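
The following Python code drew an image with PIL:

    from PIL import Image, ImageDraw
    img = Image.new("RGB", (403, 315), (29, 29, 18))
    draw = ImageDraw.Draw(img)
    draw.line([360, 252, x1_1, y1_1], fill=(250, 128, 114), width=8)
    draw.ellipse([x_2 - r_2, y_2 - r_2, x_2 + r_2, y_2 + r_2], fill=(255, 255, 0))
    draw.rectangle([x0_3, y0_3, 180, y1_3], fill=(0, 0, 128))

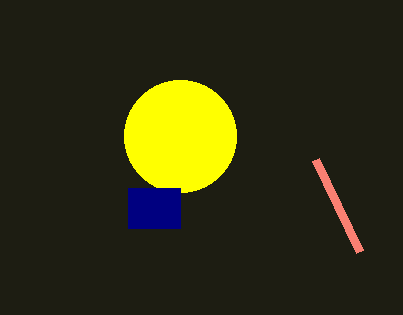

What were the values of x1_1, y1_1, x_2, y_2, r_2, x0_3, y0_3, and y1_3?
x1_1 = 316; y1_1 = 160; x_2 = 180; y_2 = 136; r_2 = 56; x0_3 = 128; y0_3 = 188; y1_3 = 228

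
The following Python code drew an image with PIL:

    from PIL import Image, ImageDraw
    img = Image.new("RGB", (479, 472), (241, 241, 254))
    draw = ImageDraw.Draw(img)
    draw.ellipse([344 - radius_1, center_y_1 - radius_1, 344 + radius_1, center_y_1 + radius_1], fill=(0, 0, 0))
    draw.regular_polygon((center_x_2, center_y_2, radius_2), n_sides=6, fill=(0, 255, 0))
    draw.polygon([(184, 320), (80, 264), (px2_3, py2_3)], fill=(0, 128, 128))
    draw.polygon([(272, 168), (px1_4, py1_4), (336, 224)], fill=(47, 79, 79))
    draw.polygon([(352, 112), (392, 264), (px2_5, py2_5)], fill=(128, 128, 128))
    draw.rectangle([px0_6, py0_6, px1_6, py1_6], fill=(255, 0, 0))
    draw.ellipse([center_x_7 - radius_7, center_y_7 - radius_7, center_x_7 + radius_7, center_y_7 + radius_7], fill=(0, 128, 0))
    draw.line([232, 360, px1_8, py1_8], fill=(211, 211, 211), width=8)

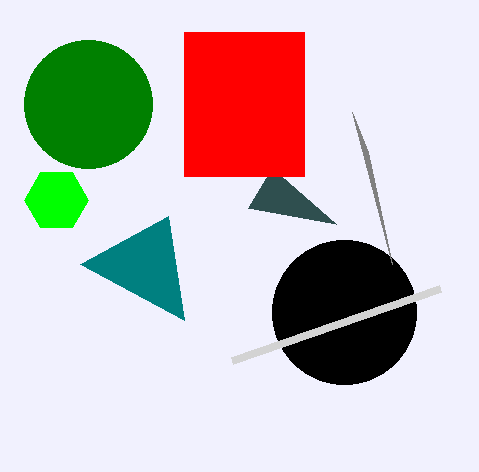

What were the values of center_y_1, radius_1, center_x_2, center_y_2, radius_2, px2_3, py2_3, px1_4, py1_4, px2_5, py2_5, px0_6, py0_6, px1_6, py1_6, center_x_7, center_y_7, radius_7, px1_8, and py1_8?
center_y_1 = 312
radius_1 = 72
center_x_2 = 56
center_y_2 = 200
radius_2 = 32
px2_3 = 168
py2_3 = 216
px1_4 = 248
py1_4 = 208
px2_5 = 368
py2_5 = 152
px0_6 = 184
py0_6 = 32
px1_6 = 304
py1_6 = 176
center_x_7 = 88
center_y_7 = 104
radius_7 = 64
px1_8 = 440
py1_8 = 288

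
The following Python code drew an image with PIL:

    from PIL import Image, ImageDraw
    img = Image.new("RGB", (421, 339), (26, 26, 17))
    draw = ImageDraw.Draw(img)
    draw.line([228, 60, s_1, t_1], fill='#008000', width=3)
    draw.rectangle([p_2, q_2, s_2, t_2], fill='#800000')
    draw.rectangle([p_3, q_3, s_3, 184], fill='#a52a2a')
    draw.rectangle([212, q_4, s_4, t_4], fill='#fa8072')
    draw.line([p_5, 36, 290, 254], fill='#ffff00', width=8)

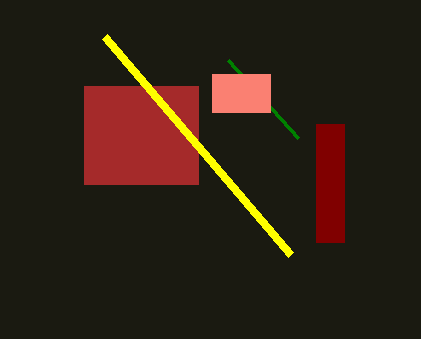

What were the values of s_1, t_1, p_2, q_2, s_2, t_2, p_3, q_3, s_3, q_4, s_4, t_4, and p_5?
s_1 = 298; t_1 = 138; p_2 = 316; q_2 = 124; s_2 = 344; t_2 = 242; p_3 = 84; q_3 = 86; s_3 = 198; q_4 = 74; s_4 = 270; t_4 = 112; p_5 = 104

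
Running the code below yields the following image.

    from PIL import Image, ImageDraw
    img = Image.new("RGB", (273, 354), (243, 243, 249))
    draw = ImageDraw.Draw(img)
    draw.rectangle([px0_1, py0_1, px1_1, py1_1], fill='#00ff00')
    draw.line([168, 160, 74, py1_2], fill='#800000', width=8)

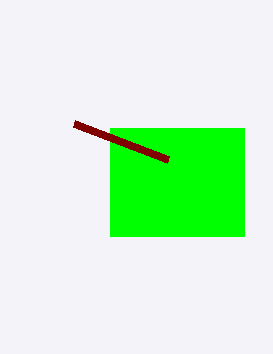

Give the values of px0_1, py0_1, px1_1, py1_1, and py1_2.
px0_1 = 110
py0_1 = 128
px1_1 = 244
py1_1 = 236
py1_2 = 124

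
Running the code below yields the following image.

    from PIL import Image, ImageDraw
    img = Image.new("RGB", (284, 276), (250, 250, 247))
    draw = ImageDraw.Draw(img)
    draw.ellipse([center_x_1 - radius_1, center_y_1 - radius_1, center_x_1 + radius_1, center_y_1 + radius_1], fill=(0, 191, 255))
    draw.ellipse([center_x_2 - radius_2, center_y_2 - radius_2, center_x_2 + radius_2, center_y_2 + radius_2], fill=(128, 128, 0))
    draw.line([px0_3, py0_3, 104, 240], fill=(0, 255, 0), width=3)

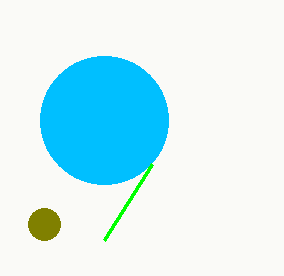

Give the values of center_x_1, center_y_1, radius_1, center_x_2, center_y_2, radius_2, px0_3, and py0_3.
center_x_1 = 104; center_y_1 = 120; radius_1 = 64; center_x_2 = 44; center_y_2 = 224; radius_2 = 16; px0_3 = 152; py0_3 = 164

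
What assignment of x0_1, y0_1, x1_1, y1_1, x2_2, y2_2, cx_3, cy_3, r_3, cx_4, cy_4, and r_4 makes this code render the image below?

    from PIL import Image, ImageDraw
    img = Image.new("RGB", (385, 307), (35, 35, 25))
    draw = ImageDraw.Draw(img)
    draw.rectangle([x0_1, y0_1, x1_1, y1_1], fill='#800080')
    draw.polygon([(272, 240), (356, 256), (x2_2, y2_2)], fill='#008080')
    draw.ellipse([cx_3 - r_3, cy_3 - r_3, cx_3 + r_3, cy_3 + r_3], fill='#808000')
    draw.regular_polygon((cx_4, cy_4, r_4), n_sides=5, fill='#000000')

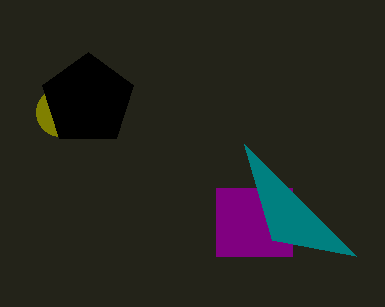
x0_1 = 216, y0_1 = 188, x1_1 = 292, y1_1 = 256, x2_2 = 244, y2_2 = 144, cx_3 = 60, cy_3 = 112, r_3 = 24, cx_4 = 88, cy_4 = 100, r_4 = 48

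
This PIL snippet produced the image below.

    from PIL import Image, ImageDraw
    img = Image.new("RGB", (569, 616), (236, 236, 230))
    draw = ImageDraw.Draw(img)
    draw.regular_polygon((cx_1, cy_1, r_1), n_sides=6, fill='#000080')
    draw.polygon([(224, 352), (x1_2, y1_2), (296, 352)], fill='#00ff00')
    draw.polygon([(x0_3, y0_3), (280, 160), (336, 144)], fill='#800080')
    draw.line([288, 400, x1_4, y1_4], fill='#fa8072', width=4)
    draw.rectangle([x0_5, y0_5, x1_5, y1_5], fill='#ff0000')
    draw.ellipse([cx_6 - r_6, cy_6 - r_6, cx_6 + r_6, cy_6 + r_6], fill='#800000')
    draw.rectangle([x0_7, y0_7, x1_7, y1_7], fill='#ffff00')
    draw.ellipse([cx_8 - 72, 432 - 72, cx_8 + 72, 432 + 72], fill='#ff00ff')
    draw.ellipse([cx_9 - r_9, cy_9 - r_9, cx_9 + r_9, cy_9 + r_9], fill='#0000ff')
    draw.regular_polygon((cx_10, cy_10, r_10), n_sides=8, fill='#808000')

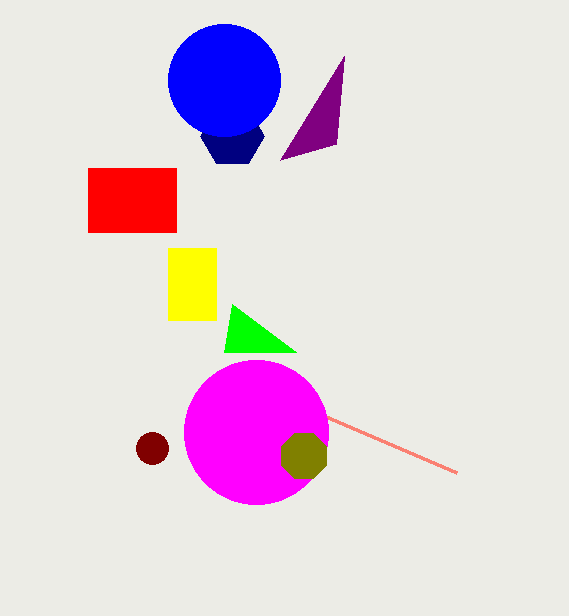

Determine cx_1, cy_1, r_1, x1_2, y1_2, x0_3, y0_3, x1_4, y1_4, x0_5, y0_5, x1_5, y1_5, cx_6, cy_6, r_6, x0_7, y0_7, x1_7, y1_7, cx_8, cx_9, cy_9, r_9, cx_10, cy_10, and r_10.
cx_1 = 232
cy_1 = 136
r_1 = 32
x1_2 = 232
y1_2 = 304
x0_3 = 344
y0_3 = 56
x1_4 = 456
y1_4 = 472
x0_5 = 88
y0_5 = 168
x1_5 = 176
y1_5 = 232
cx_6 = 152
cy_6 = 448
r_6 = 16
x0_7 = 168
y0_7 = 248
x1_7 = 216
y1_7 = 320
cx_8 = 256
cx_9 = 224
cy_9 = 80
r_9 = 56
cx_10 = 304
cy_10 = 456
r_10 = 24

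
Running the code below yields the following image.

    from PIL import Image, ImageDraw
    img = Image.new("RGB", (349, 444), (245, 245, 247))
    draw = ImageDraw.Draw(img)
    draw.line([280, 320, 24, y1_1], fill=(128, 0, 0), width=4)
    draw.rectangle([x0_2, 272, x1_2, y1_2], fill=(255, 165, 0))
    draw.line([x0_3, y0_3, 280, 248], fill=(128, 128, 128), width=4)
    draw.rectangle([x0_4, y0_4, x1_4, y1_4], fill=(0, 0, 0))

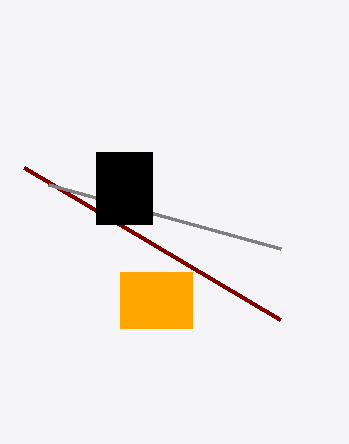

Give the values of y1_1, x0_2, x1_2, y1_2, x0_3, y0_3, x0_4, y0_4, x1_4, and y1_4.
y1_1 = 168
x0_2 = 120
x1_2 = 192
y1_2 = 328
x0_3 = 48
y0_3 = 184
x0_4 = 96
y0_4 = 152
x1_4 = 152
y1_4 = 224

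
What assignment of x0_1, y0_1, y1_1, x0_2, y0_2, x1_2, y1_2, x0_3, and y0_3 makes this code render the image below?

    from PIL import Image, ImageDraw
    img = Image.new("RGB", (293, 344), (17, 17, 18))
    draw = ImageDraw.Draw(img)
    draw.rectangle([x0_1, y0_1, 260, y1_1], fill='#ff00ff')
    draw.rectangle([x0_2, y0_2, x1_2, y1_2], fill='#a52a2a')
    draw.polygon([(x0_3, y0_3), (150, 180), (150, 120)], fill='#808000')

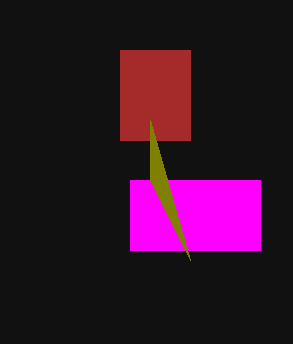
x0_1 = 130; y0_1 = 180; y1_1 = 250; x0_2 = 120; y0_2 = 50; x1_2 = 190; y1_2 = 140; x0_3 = 190; y0_3 = 260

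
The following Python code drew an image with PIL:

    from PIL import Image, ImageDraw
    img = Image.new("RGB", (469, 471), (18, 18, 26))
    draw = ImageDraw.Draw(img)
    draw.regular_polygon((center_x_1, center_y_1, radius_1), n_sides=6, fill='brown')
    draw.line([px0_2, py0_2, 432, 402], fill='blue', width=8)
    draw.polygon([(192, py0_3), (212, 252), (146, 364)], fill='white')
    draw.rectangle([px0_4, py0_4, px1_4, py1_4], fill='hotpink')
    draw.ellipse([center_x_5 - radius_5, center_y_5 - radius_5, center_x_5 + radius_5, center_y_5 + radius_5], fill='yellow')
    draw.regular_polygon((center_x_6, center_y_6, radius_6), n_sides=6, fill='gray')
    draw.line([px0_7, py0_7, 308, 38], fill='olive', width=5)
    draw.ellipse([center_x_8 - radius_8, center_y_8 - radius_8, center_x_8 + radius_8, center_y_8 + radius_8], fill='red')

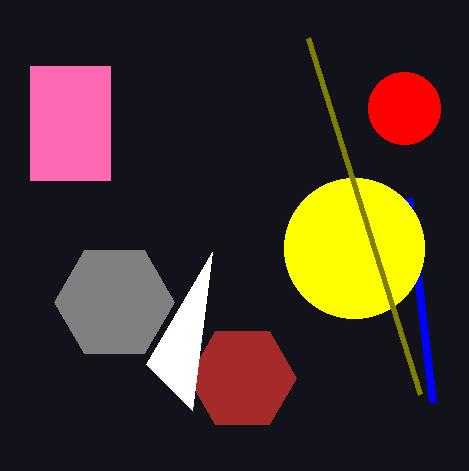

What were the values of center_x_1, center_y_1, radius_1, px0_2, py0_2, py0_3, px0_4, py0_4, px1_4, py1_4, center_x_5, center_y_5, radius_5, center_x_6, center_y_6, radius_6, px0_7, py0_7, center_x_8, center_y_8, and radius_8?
center_x_1 = 242
center_y_1 = 378
radius_1 = 54
px0_2 = 408
py0_2 = 198
py0_3 = 410
px0_4 = 30
py0_4 = 66
px1_4 = 110
py1_4 = 180
center_x_5 = 354
center_y_5 = 248
radius_5 = 70
center_x_6 = 114
center_y_6 = 302
radius_6 = 60
px0_7 = 420
py0_7 = 394
center_x_8 = 404
center_y_8 = 108
radius_8 = 36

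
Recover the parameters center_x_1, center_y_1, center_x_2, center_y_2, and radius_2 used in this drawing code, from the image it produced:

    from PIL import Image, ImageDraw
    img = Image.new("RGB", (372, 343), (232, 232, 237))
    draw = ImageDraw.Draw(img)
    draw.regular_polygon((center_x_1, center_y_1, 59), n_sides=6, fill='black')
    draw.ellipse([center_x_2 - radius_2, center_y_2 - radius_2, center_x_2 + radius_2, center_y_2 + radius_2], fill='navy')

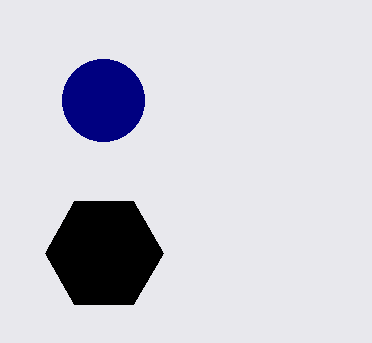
center_x_1 = 104
center_y_1 = 253
center_x_2 = 103
center_y_2 = 100
radius_2 = 41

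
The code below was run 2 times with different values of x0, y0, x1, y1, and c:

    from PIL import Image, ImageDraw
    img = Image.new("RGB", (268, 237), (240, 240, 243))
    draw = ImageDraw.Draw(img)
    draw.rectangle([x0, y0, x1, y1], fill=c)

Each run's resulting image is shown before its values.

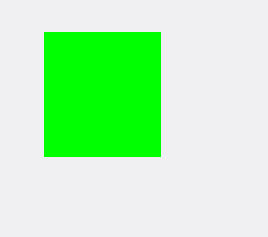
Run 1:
x0 = 44
y0 = 32
x1 = 160
y1 = 156
c = 'lime'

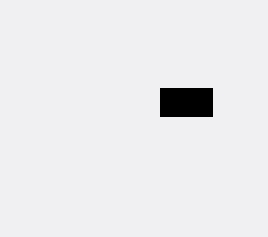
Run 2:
x0 = 160
y0 = 88
x1 = 212
y1 = 116
c = 'black'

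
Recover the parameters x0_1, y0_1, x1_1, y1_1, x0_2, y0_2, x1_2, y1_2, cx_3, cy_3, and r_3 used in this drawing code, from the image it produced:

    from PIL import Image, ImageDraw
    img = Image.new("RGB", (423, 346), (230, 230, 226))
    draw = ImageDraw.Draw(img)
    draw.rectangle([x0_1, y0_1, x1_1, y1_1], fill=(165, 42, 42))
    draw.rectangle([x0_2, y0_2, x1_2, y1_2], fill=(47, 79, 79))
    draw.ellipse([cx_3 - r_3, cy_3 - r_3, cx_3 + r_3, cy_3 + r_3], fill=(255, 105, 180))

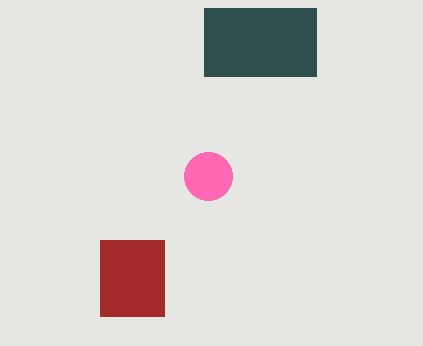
x0_1 = 100
y0_1 = 240
x1_1 = 164
y1_1 = 316
x0_2 = 204
y0_2 = 8
x1_2 = 316
y1_2 = 76
cx_3 = 208
cy_3 = 176
r_3 = 24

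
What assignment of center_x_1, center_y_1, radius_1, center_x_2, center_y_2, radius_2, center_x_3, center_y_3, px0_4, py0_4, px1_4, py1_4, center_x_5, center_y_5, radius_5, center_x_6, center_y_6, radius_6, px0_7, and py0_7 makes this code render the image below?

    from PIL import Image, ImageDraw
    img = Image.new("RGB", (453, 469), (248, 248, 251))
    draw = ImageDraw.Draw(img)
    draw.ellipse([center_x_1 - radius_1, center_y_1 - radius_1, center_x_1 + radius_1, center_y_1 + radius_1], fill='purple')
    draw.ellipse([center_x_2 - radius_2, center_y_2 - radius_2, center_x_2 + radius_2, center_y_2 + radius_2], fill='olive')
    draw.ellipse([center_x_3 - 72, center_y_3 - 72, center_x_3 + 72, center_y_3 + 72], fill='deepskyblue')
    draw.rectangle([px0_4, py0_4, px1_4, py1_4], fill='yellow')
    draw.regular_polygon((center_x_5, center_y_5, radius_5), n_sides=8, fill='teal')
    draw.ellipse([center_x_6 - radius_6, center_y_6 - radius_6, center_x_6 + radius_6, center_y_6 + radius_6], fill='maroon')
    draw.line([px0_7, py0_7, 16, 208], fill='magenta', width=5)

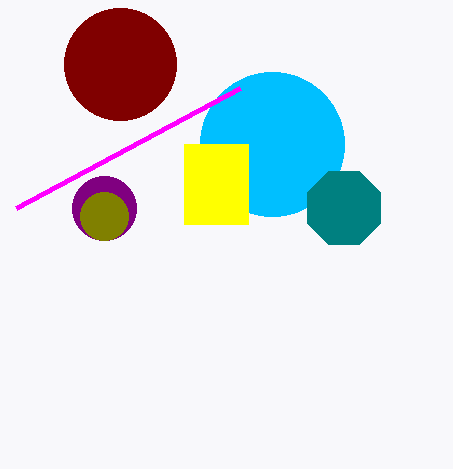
center_x_1 = 104, center_y_1 = 208, radius_1 = 32, center_x_2 = 104, center_y_2 = 216, radius_2 = 24, center_x_3 = 272, center_y_3 = 144, px0_4 = 184, py0_4 = 144, px1_4 = 248, py1_4 = 224, center_x_5 = 344, center_y_5 = 208, radius_5 = 40, center_x_6 = 120, center_y_6 = 64, radius_6 = 56, px0_7 = 240, py0_7 = 88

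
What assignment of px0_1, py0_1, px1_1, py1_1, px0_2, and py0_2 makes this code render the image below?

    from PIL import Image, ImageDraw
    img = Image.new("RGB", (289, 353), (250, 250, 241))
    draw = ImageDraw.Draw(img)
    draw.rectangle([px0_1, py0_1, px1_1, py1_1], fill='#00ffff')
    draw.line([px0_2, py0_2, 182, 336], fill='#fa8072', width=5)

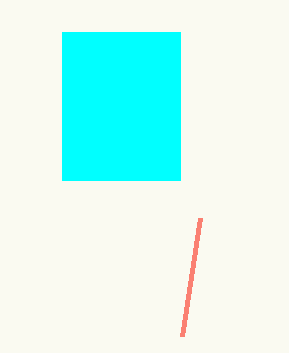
px0_1 = 62, py0_1 = 32, px1_1 = 180, py1_1 = 180, px0_2 = 200, py0_2 = 218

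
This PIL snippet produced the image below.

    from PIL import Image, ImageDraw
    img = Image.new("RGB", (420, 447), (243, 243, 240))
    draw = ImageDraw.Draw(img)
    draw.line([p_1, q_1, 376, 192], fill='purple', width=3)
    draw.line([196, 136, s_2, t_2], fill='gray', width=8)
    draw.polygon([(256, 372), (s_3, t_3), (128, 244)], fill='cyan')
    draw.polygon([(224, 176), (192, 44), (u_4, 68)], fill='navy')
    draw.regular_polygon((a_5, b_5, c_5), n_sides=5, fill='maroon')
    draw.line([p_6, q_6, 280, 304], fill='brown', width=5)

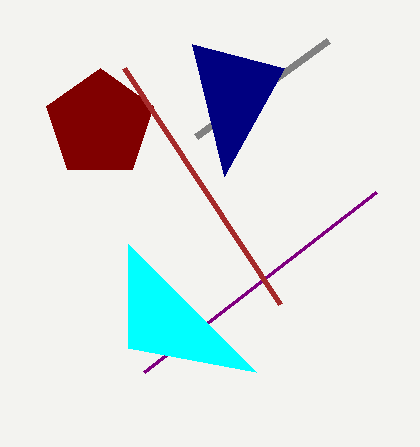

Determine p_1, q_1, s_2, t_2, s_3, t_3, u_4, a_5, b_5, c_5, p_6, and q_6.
p_1 = 144
q_1 = 372
s_2 = 328
t_2 = 40
s_3 = 128
t_3 = 348
u_4 = 284
a_5 = 100
b_5 = 124
c_5 = 56
p_6 = 124
q_6 = 68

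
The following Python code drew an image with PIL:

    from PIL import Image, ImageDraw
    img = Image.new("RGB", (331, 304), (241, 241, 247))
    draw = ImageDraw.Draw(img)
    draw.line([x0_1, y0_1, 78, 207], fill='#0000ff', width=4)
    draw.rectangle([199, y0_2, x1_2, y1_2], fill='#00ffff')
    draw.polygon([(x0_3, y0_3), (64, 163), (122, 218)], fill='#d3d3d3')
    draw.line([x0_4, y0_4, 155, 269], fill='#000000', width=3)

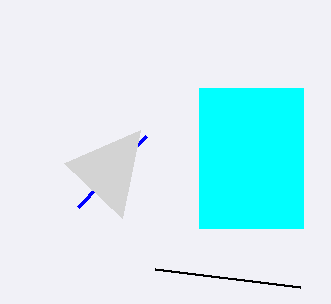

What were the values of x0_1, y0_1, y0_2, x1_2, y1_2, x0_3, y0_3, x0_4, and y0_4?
x0_1 = 146
y0_1 = 136
y0_2 = 88
x1_2 = 303
y1_2 = 228
x0_3 = 140
y0_3 = 130
x0_4 = 300
y0_4 = 287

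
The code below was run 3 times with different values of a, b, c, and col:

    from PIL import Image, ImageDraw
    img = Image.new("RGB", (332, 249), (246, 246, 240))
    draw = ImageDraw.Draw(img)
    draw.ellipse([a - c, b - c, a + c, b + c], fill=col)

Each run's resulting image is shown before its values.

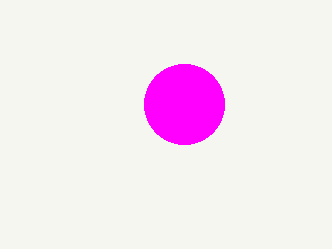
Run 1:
a = 184, b = 104, c = 40, col = 'magenta'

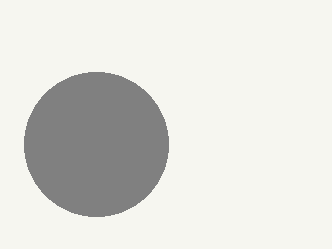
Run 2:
a = 96; b = 144; c = 72; col = 'gray'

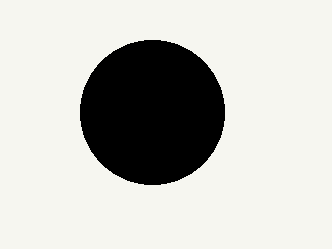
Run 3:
a = 152; b = 112; c = 72; col = 'black'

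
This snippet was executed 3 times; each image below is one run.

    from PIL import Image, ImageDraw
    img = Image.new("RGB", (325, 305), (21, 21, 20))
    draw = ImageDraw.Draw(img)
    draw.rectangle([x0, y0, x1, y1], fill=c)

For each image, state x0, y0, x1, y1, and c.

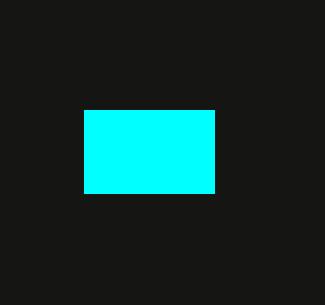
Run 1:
x0 = 84, y0 = 110, x1 = 214, y1 = 193, c = 'cyan'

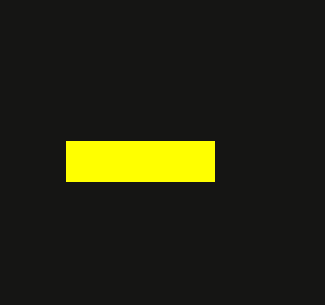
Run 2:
x0 = 66, y0 = 141, x1 = 214, y1 = 181, c = 'yellow'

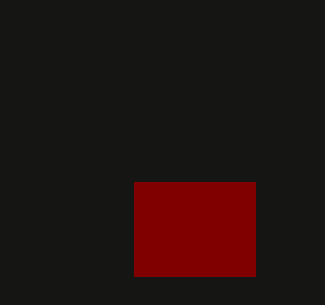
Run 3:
x0 = 134, y0 = 182, x1 = 255, y1 = 276, c = 'maroon'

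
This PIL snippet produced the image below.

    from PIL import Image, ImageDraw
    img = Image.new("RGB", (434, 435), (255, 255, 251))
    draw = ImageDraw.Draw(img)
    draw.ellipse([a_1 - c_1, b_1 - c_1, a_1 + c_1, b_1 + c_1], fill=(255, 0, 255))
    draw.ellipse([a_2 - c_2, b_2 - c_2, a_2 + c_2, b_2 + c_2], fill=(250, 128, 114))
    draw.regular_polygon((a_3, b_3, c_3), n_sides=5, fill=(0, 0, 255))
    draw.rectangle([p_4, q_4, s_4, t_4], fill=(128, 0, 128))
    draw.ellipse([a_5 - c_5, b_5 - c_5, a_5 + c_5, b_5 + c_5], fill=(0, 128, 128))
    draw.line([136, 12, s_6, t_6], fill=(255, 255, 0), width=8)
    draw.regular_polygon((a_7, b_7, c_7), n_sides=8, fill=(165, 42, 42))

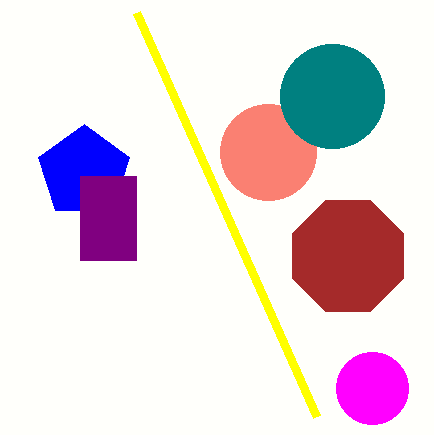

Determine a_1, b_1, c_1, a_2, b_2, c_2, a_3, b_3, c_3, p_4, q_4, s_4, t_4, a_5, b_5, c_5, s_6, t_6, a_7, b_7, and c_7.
a_1 = 372
b_1 = 388
c_1 = 36
a_2 = 268
b_2 = 152
c_2 = 48
a_3 = 84
b_3 = 172
c_3 = 48
p_4 = 80
q_4 = 176
s_4 = 136
t_4 = 260
a_5 = 332
b_5 = 96
c_5 = 52
s_6 = 316
t_6 = 416
a_7 = 348
b_7 = 256
c_7 = 60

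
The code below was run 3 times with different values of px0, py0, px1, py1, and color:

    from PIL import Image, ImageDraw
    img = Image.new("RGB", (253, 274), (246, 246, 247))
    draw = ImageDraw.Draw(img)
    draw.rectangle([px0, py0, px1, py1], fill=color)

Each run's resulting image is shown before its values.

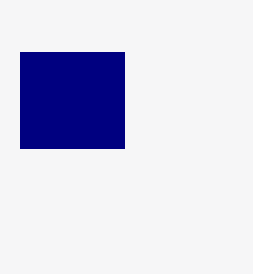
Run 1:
px0 = 20
py0 = 52
px1 = 124
py1 = 148
color = 'navy'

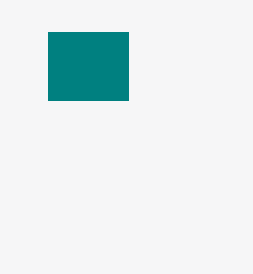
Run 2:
px0 = 48
py0 = 32
px1 = 128
py1 = 100
color = 'teal'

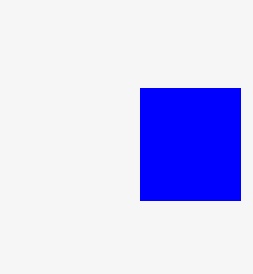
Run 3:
px0 = 140; py0 = 88; px1 = 240; py1 = 200; color = 'blue'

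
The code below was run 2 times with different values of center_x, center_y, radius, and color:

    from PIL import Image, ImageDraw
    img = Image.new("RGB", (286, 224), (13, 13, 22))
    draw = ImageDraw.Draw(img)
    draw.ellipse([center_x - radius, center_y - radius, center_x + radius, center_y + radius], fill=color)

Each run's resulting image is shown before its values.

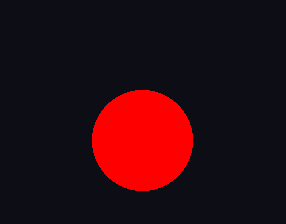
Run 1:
center_x = 142; center_y = 140; radius = 50; color = 'red'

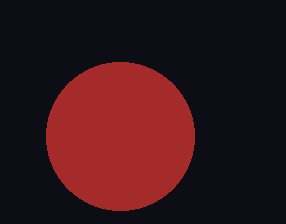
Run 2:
center_x = 120; center_y = 136; radius = 74; color = 'brown'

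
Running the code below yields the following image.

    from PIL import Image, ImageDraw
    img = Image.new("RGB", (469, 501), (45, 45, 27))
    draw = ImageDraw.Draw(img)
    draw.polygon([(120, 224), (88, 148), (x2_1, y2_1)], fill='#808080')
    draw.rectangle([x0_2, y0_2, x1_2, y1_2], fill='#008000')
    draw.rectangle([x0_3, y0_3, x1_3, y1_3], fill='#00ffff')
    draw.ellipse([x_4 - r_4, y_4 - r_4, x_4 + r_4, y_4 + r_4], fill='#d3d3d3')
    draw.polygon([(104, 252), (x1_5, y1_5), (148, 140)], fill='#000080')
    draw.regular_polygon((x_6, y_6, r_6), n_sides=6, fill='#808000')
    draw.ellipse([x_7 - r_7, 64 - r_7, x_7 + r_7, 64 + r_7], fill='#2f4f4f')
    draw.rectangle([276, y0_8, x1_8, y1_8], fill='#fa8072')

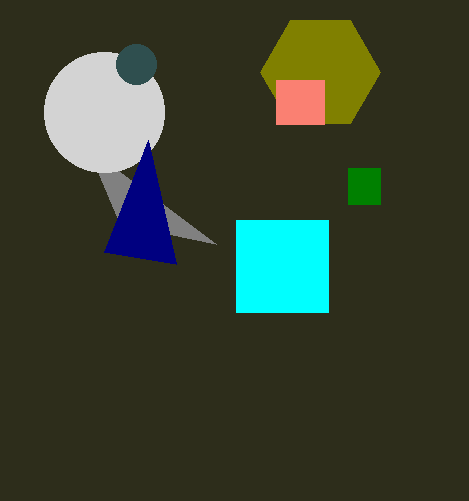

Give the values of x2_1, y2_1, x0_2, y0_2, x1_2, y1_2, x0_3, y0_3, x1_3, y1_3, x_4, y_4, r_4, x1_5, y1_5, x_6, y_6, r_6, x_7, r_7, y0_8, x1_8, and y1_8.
x2_1 = 216
y2_1 = 244
x0_2 = 348
y0_2 = 168
x1_2 = 380
y1_2 = 204
x0_3 = 236
y0_3 = 220
x1_3 = 328
y1_3 = 312
x_4 = 104
y_4 = 112
r_4 = 60
x1_5 = 176
y1_5 = 264
x_6 = 320
y_6 = 72
r_6 = 60
x_7 = 136
r_7 = 20
y0_8 = 80
x1_8 = 324
y1_8 = 124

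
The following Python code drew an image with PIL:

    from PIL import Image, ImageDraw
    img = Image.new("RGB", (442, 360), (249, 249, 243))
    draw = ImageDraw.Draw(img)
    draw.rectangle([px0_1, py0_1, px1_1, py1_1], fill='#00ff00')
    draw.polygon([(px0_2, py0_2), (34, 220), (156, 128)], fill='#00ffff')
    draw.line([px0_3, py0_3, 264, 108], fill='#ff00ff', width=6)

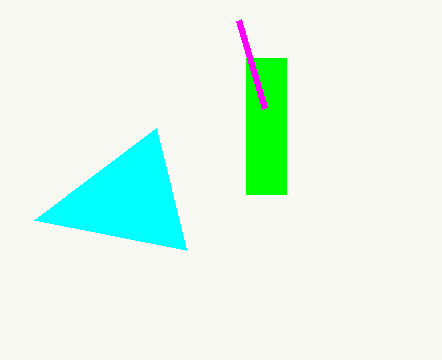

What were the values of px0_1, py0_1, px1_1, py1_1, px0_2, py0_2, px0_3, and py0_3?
px0_1 = 246
py0_1 = 58
px1_1 = 286
py1_1 = 194
px0_2 = 186
py0_2 = 250
px0_3 = 238
py0_3 = 20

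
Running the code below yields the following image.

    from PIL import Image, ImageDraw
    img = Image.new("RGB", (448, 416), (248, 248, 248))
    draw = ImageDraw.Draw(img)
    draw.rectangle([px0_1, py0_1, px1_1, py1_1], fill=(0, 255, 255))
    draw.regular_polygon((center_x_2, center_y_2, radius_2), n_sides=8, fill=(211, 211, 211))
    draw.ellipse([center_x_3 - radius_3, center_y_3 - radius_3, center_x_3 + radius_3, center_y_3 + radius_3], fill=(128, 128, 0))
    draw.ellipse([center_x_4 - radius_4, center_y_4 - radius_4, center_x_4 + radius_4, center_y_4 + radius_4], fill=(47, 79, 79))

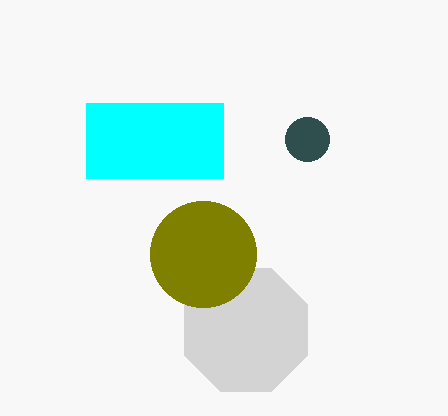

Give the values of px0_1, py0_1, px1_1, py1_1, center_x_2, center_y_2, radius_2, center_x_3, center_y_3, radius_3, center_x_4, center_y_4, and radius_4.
px0_1 = 86
py0_1 = 103
px1_1 = 223
py1_1 = 178
center_x_2 = 246
center_y_2 = 330
radius_2 = 67
center_x_3 = 203
center_y_3 = 254
radius_3 = 53
center_x_4 = 307
center_y_4 = 139
radius_4 = 22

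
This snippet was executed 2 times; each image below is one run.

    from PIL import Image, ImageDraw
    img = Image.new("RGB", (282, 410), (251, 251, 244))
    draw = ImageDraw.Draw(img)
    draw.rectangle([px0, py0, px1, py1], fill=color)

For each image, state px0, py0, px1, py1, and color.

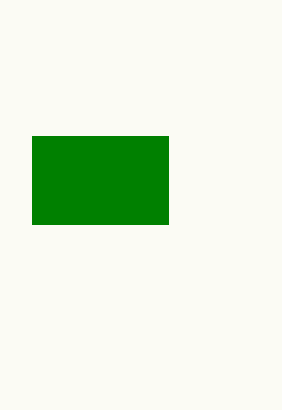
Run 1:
px0 = 32; py0 = 136; px1 = 168; py1 = 224; color = 'green'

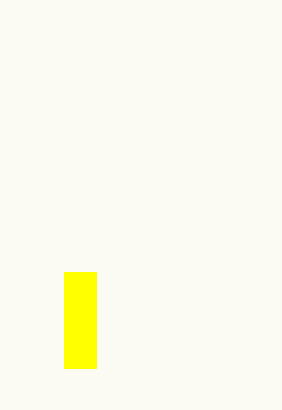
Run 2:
px0 = 64
py0 = 272
px1 = 96
py1 = 368
color = 'yellow'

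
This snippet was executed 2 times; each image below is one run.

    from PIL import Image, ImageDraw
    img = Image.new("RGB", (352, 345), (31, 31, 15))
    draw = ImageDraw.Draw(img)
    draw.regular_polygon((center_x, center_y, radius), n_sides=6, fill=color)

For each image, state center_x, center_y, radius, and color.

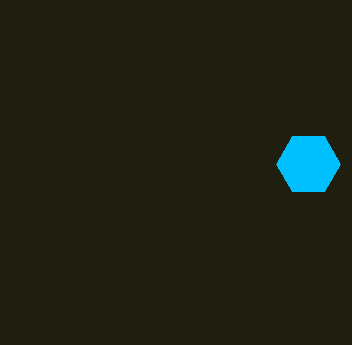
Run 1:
center_x = 308, center_y = 164, radius = 32, color = 'deepskyblue'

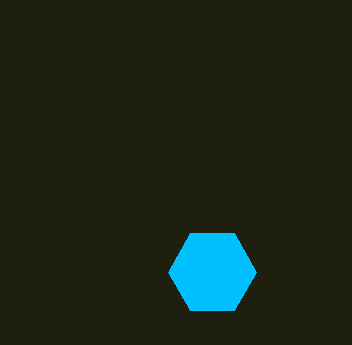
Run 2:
center_x = 212; center_y = 272; radius = 44; color = 'deepskyblue'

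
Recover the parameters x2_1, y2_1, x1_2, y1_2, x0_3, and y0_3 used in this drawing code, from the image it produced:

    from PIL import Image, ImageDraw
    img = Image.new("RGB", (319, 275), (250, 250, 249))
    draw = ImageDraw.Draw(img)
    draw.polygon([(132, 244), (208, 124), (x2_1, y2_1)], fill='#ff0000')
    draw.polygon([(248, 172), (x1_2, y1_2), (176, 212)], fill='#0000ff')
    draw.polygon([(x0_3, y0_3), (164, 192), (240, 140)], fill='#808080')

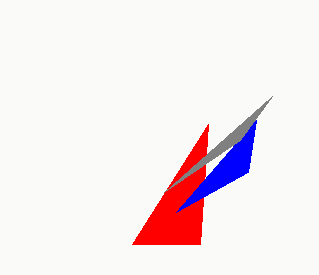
x2_1 = 200, y2_1 = 244, x1_2 = 256, y1_2 = 120, x0_3 = 272, y0_3 = 96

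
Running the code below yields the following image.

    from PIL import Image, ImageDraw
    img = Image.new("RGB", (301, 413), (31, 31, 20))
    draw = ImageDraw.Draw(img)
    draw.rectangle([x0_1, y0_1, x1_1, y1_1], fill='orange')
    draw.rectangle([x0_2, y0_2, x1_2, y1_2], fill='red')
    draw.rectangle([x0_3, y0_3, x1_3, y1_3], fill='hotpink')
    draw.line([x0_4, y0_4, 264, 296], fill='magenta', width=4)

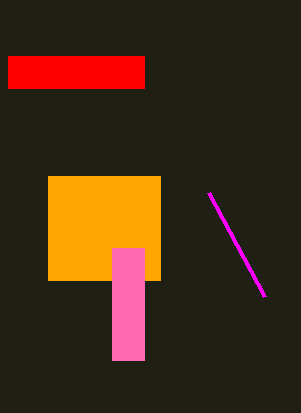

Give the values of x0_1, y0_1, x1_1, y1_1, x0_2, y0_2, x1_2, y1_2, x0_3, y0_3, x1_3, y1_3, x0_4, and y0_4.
x0_1 = 48; y0_1 = 176; x1_1 = 160; y1_1 = 280; x0_2 = 8; y0_2 = 56; x1_2 = 144; y1_2 = 88; x0_3 = 112; y0_3 = 248; x1_3 = 144; y1_3 = 360; x0_4 = 208; y0_4 = 192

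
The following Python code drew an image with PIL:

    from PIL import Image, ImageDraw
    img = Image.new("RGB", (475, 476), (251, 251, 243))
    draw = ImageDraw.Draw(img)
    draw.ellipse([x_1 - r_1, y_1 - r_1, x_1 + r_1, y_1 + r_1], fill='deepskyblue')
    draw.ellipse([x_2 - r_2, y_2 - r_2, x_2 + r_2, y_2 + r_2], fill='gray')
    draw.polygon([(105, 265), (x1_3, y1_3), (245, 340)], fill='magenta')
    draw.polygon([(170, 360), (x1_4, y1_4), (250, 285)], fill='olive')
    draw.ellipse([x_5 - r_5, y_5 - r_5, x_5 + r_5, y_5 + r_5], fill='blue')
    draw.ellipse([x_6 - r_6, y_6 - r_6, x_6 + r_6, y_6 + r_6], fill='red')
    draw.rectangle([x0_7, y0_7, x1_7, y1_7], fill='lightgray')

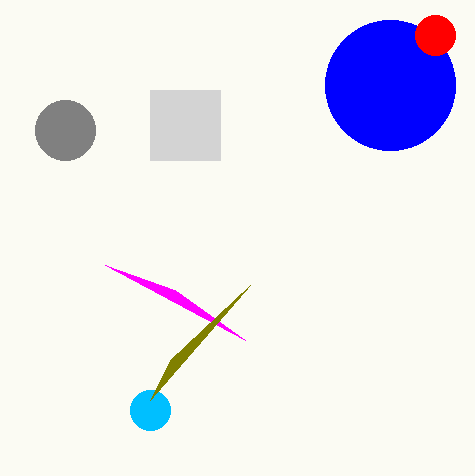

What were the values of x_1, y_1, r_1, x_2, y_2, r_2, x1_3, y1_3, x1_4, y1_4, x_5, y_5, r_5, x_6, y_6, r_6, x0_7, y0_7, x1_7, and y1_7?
x_1 = 150
y_1 = 410
r_1 = 20
x_2 = 65
y_2 = 130
r_2 = 30
x1_3 = 175
y1_3 = 290
x1_4 = 150
y1_4 = 400
x_5 = 390
y_5 = 85
r_5 = 65
x_6 = 435
y_6 = 35
r_6 = 20
x0_7 = 150
y0_7 = 90
x1_7 = 220
y1_7 = 160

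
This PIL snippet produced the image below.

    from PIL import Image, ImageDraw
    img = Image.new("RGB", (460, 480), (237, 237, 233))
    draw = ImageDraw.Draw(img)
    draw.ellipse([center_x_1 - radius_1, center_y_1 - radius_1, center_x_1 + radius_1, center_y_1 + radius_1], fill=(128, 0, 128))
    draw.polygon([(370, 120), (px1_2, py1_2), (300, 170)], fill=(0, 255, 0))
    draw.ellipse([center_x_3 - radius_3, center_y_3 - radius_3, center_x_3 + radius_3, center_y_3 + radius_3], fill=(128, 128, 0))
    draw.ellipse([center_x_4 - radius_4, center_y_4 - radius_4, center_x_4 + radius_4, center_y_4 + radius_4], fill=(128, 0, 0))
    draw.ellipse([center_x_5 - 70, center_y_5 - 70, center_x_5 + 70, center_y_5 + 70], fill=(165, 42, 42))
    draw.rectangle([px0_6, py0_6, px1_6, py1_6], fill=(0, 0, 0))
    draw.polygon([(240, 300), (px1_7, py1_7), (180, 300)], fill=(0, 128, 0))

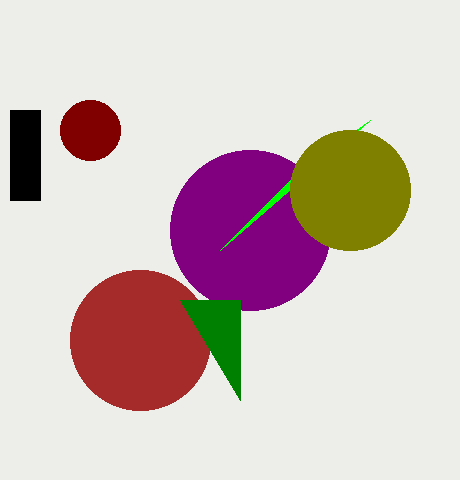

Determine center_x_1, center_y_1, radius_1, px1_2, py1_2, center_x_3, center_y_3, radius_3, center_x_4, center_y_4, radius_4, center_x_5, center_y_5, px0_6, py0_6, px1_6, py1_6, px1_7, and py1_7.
center_x_1 = 250, center_y_1 = 230, radius_1 = 80, px1_2 = 220, py1_2 = 250, center_x_3 = 350, center_y_3 = 190, radius_3 = 60, center_x_4 = 90, center_y_4 = 130, radius_4 = 30, center_x_5 = 140, center_y_5 = 340, px0_6 = 10, py0_6 = 110, px1_6 = 40, py1_6 = 200, px1_7 = 240, py1_7 = 400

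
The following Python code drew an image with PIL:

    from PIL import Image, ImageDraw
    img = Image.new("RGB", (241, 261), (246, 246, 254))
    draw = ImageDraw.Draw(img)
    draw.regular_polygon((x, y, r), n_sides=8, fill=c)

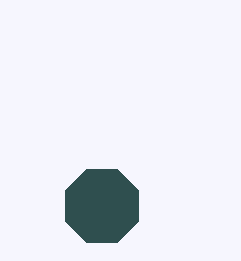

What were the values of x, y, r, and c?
x = 102; y = 206; r = 40; c = 'darkslategray'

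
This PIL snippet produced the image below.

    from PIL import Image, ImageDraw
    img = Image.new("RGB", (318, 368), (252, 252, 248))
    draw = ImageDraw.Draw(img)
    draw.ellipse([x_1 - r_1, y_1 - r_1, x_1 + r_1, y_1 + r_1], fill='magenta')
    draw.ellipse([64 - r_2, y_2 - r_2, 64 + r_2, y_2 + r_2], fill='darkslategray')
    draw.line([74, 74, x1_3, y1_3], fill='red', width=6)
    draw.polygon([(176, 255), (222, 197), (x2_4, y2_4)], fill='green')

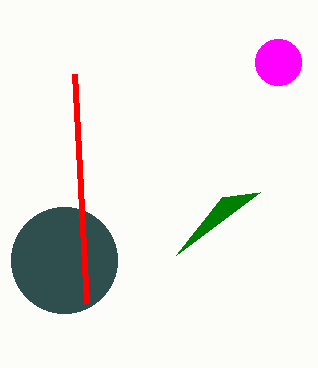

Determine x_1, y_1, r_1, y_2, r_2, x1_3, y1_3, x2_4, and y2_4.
x_1 = 278
y_1 = 62
r_1 = 23
y_2 = 260
r_2 = 53
x1_3 = 86
y1_3 = 303
x2_4 = 260
y2_4 = 192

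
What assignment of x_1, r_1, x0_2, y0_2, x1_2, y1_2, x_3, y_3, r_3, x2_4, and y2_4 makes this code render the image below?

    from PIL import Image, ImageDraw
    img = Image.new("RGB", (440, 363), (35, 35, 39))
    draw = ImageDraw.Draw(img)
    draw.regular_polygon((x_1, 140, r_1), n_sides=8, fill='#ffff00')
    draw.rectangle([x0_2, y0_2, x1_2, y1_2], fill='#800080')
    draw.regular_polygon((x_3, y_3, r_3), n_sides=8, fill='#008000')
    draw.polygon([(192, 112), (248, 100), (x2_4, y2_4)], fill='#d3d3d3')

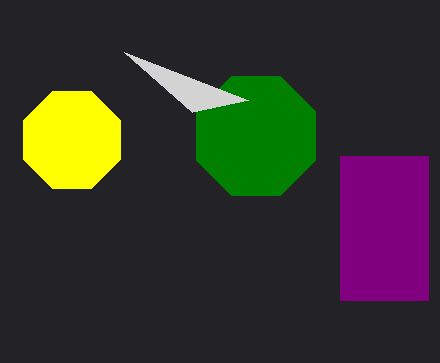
x_1 = 72
r_1 = 52
x0_2 = 340
y0_2 = 156
x1_2 = 428
y1_2 = 300
x_3 = 256
y_3 = 136
r_3 = 64
x2_4 = 124
y2_4 = 52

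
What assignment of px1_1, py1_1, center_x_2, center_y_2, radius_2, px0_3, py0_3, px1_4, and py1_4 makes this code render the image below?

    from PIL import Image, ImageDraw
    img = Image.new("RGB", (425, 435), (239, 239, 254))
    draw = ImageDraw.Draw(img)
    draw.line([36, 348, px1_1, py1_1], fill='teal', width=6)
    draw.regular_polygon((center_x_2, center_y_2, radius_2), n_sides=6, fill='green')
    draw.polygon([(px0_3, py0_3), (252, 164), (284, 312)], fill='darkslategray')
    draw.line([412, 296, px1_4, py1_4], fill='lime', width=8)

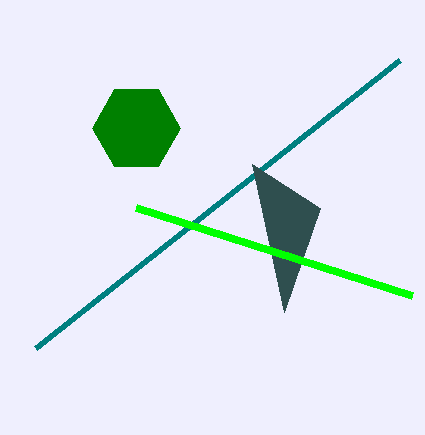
px1_1 = 400
py1_1 = 60
center_x_2 = 136
center_y_2 = 128
radius_2 = 44
px0_3 = 320
py0_3 = 208
px1_4 = 136
py1_4 = 208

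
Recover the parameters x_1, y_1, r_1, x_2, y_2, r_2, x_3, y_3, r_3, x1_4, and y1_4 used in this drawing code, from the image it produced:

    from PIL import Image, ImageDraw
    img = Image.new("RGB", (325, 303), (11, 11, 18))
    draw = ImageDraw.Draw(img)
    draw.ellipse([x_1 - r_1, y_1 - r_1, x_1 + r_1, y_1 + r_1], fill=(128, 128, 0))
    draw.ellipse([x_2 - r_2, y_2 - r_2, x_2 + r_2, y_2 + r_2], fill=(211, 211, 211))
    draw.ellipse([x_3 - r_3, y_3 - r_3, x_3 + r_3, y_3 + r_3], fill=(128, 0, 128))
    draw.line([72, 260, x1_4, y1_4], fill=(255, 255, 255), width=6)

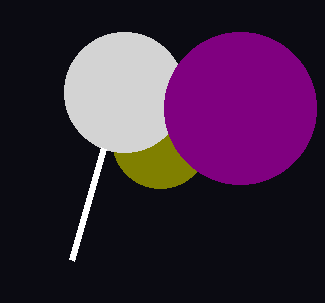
x_1 = 160, y_1 = 140, r_1 = 48, x_2 = 124, y_2 = 92, r_2 = 60, x_3 = 240, y_3 = 108, r_3 = 76, x1_4 = 104, y1_4 = 148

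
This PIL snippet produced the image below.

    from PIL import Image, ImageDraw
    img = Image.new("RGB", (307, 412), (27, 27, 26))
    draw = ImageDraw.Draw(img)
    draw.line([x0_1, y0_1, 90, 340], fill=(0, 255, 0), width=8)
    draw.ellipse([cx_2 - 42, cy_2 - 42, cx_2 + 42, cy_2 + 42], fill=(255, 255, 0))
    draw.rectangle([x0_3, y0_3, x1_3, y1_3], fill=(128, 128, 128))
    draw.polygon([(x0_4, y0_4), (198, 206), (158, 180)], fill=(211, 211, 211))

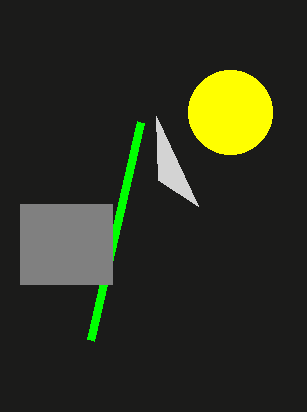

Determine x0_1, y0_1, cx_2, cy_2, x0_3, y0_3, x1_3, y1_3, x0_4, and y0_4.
x0_1 = 140; y0_1 = 122; cx_2 = 230; cy_2 = 112; x0_3 = 20; y0_3 = 204; x1_3 = 112; y1_3 = 284; x0_4 = 156; y0_4 = 116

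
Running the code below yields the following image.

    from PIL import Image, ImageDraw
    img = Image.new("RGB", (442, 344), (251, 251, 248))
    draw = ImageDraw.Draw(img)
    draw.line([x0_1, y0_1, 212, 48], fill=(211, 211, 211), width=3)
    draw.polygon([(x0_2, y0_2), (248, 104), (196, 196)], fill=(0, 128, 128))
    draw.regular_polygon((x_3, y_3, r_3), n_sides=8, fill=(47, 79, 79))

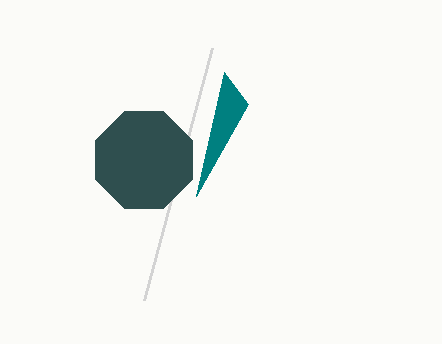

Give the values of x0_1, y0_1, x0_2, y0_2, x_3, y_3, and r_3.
x0_1 = 144, y0_1 = 300, x0_2 = 224, y0_2 = 72, x_3 = 144, y_3 = 160, r_3 = 52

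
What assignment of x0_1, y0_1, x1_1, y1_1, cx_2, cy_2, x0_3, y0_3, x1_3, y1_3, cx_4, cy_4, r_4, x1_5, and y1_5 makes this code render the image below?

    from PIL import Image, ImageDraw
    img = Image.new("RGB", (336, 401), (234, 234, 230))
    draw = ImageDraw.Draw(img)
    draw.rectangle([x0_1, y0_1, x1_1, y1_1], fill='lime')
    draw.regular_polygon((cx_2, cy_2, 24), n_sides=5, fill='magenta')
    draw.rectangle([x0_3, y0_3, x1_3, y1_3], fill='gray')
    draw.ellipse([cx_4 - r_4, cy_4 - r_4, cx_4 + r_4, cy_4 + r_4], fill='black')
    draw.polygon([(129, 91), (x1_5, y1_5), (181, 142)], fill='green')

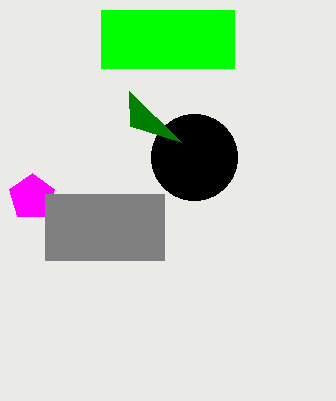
x0_1 = 101
y0_1 = 10
x1_1 = 234
y1_1 = 68
cx_2 = 32
cy_2 = 197
x0_3 = 45
y0_3 = 194
x1_3 = 164
y1_3 = 260
cx_4 = 194
cy_4 = 157
r_4 = 43
x1_5 = 130
y1_5 = 126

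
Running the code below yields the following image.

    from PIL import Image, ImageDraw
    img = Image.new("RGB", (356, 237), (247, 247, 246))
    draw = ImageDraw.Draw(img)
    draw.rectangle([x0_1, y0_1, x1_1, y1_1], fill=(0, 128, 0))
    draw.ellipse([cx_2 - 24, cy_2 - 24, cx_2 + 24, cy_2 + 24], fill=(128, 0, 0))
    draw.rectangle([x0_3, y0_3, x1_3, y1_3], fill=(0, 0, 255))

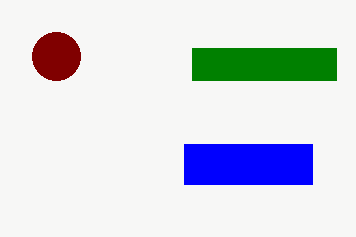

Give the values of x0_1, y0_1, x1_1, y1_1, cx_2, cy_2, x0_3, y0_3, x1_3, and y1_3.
x0_1 = 192, y0_1 = 48, x1_1 = 336, y1_1 = 80, cx_2 = 56, cy_2 = 56, x0_3 = 184, y0_3 = 144, x1_3 = 312, y1_3 = 184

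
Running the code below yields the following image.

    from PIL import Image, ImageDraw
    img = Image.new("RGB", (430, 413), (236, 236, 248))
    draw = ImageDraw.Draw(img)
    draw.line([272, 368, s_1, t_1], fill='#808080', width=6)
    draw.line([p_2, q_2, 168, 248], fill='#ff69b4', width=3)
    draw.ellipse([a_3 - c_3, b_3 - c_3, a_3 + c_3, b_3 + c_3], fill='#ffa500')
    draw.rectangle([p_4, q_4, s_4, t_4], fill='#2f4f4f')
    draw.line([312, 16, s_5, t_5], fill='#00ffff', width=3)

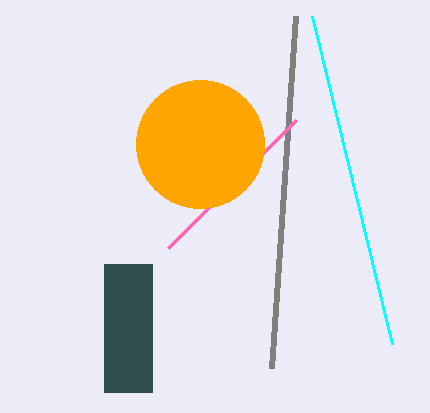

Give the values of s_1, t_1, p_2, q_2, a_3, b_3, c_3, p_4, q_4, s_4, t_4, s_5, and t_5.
s_1 = 296; t_1 = 16; p_2 = 296; q_2 = 120; a_3 = 200; b_3 = 144; c_3 = 64; p_4 = 104; q_4 = 264; s_4 = 152; t_4 = 392; s_5 = 392; t_5 = 344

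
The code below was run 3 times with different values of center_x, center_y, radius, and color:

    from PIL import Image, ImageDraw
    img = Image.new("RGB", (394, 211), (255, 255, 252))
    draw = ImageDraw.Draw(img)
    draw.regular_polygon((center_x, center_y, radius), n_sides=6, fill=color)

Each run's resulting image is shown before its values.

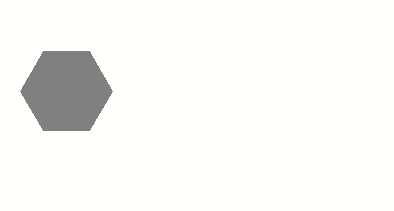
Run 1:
center_x = 66, center_y = 91, radius = 46, color = 'gray'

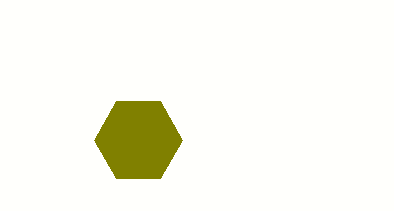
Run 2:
center_x = 138
center_y = 140
radius = 44
color = 'olive'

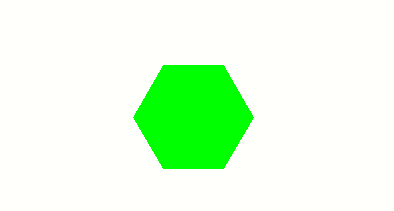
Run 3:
center_x = 193; center_y = 117; radius = 60; color = 'lime'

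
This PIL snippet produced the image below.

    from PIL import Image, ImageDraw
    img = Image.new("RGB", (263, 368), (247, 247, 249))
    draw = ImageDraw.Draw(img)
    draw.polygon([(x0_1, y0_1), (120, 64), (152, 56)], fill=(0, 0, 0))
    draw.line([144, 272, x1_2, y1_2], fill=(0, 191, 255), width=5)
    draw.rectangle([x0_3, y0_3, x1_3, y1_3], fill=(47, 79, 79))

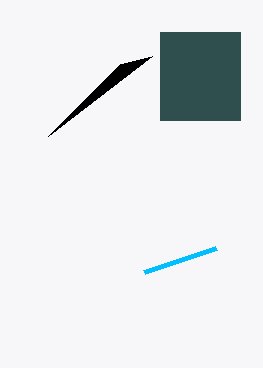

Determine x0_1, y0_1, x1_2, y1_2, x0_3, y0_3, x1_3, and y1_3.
x0_1 = 48; y0_1 = 136; x1_2 = 216; y1_2 = 248; x0_3 = 160; y0_3 = 32; x1_3 = 240; y1_3 = 120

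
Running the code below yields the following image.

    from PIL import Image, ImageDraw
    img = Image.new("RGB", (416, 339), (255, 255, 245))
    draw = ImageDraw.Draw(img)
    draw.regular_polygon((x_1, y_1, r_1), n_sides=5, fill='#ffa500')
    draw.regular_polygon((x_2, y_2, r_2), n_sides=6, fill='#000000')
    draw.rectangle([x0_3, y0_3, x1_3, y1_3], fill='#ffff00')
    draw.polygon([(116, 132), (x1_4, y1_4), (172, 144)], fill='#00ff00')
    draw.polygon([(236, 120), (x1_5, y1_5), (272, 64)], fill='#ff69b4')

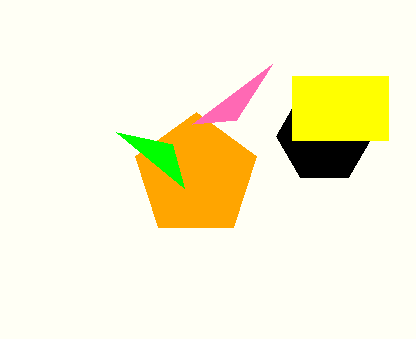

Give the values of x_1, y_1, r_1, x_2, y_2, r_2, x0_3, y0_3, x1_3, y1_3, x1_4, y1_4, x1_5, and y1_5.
x_1 = 196; y_1 = 176; r_1 = 64; x_2 = 324; y_2 = 136; r_2 = 48; x0_3 = 292; y0_3 = 76; x1_3 = 388; y1_3 = 140; x1_4 = 184; y1_4 = 188; x1_5 = 192; y1_5 = 124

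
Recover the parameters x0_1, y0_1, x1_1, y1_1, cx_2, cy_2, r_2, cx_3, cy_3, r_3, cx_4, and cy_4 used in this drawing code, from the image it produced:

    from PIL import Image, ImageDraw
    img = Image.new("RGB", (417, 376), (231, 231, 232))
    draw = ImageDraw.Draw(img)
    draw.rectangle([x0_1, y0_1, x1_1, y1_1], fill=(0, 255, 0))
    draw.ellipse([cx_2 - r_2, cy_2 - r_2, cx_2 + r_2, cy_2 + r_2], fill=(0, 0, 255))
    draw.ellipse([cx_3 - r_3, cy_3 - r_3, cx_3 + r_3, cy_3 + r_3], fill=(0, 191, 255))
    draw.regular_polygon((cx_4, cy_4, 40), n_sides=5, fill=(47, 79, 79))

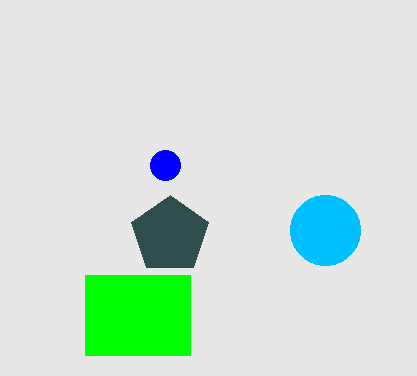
x0_1 = 85, y0_1 = 275, x1_1 = 190, y1_1 = 355, cx_2 = 165, cy_2 = 165, r_2 = 15, cx_3 = 325, cy_3 = 230, r_3 = 35, cx_4 = 170, cy_4 = 235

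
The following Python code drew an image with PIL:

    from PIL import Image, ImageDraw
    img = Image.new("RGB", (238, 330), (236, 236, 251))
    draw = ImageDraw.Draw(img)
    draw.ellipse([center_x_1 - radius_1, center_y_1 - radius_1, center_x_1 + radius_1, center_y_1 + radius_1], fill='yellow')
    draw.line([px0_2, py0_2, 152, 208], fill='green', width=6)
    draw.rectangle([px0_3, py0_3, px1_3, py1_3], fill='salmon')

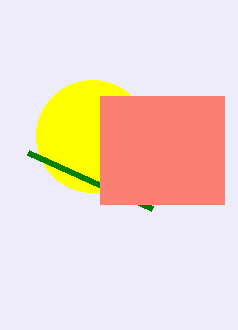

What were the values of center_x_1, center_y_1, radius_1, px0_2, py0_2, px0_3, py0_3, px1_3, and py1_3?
center_x_1 = 92; center_y_1 = 136; radius_1 = 56; px0_2 = 28; py0_2 = 152; px0_3 = 100; py0_3 = 96; px1_3 = 224; py1_3 = 204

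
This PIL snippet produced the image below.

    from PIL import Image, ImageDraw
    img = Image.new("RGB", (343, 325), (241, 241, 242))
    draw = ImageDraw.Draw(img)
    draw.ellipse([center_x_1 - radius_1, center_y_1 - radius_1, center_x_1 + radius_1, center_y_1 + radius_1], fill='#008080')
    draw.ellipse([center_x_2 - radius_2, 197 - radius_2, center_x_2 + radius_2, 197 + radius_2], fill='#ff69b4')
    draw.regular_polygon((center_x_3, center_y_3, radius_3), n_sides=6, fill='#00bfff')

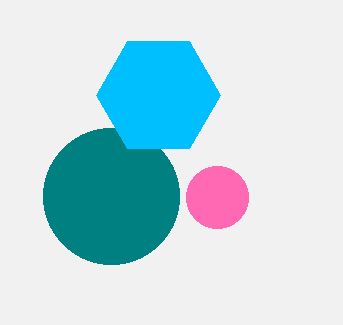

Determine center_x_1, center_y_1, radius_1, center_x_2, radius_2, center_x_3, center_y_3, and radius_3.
center_x_1 = 111; center_y_1 = 196; radius_1 = 68; center_x_2 = 217; radius_2 = 31; center_x_3 = 158; center_y_3 = 95; radius_3 = 62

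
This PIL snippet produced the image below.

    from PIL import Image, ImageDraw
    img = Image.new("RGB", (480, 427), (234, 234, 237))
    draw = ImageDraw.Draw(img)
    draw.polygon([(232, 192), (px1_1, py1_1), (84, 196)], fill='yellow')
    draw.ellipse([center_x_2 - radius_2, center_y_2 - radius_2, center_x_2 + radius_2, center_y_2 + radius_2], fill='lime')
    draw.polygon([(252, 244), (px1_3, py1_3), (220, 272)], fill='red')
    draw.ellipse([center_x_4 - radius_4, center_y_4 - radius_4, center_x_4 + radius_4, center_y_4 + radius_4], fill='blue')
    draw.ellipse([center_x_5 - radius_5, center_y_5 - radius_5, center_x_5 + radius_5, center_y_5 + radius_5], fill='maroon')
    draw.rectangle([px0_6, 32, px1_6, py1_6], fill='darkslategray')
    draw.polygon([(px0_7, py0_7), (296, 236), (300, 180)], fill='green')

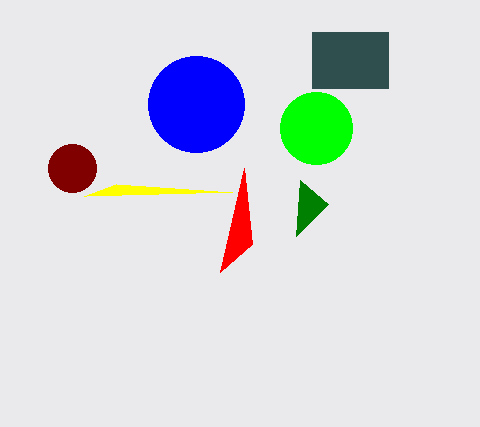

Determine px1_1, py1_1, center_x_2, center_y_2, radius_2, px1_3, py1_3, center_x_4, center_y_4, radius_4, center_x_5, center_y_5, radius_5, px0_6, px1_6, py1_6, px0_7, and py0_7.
px1_1 = 116, py1_1 = 184, center_x_2 = 316, center_y_2 = 128, radius_2 = 36, px1_3 = 244, py1_3 = 168, center_x_4 = 196, center_y_4 = 104, radius_4 = 48, center_x_5 = 72, center_y_5 = 168, radius_5 = 24, px0_6 = 312, px1_6 = 388, py1_6 = 88, px0_7 = 328, py0_7 = 204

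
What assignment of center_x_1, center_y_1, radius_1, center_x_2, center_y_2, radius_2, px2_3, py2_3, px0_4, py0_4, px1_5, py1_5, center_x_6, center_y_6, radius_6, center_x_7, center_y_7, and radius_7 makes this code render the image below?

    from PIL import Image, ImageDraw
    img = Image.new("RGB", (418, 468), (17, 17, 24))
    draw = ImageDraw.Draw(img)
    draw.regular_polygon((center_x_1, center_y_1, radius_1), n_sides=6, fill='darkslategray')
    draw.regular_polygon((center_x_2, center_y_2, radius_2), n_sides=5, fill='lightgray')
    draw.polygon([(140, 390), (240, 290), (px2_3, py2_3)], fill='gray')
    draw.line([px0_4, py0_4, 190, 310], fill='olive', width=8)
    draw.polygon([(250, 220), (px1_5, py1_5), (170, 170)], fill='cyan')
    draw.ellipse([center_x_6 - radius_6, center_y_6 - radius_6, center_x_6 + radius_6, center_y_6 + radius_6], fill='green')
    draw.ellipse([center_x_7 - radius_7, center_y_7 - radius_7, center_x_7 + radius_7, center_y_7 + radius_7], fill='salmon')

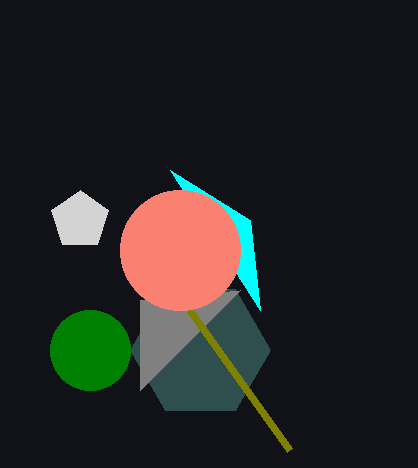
center_x_1 = 200; center_y_1 = 350; radius_1 = 70; center_x_2 = 80; center_y_2 = 220; radius_2 = 30; px2_3 = 140; py2_3 = 300; px0_4 = 290; py0_4 = 450; px1_5 = 260; py1_5 = 310; center_x_6 = 90; center_y_6 = 350; radius_6 = 40; center_x_7 = 180; center_y_7 = 250; radius_7 = 60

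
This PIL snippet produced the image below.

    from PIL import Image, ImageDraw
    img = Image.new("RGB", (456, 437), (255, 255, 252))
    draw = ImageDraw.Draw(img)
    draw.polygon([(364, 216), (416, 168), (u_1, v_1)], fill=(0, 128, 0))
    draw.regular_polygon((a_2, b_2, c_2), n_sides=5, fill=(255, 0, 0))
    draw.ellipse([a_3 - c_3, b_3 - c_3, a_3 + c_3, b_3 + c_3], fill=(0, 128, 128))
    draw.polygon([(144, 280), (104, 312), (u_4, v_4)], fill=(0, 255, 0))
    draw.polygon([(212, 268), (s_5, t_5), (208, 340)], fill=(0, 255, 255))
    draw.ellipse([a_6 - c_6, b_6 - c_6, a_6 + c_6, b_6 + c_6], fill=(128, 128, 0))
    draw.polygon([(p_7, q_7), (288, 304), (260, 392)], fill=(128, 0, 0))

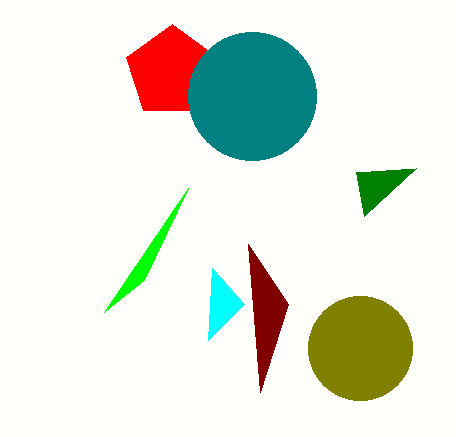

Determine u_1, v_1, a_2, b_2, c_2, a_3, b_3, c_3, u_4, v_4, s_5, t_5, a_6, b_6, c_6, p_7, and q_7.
u_1 = 356, v_1 = 172, a_2 = 172, b_2 = 72, c_2 = 48, a_3 = 252, b_3 = 96, c_3 = 64, u_4 = 188, v_4 = 188, s_5 = 244, t_5 = 304, a_6 = 360, b_6 = 348, c_6 = 52, p_7 = 248, q_7 = 244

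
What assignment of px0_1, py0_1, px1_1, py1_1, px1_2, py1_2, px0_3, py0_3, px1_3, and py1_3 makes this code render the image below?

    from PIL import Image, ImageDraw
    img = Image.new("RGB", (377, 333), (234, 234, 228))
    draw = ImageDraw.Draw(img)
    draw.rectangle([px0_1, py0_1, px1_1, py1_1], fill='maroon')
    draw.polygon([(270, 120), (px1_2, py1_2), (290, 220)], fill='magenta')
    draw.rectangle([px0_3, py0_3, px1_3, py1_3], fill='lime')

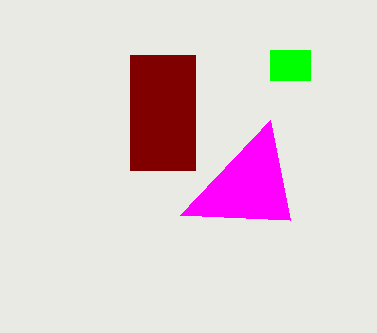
px0_1 = 130, py0_1 = 55, px1_1 = 195, py1_1 = 170, px1_2 = 180, py1_2 = 215, px0_3 = 270, py0_3 = 50, px1_3 = 310, py1_3 = 80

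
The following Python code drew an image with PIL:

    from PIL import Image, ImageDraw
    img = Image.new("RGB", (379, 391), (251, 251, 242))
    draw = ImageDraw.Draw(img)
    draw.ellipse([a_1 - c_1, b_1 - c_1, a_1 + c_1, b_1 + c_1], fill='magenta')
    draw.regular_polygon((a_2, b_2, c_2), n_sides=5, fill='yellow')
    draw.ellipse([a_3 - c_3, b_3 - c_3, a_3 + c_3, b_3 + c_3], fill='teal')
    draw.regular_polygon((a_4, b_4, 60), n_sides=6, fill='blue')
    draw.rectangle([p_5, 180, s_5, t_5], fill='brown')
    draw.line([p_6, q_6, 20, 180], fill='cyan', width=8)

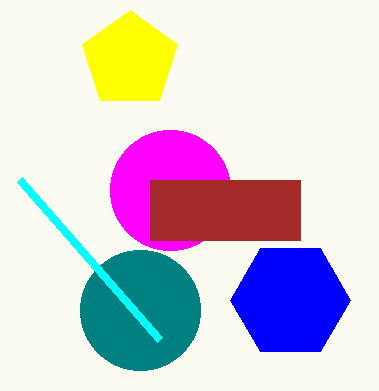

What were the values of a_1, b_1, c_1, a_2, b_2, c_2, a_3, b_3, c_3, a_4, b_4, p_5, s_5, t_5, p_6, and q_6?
a_1 = 170
b_1 = 190
c_1 = 60
a_2 = 130
b_2 = 60
c_2 = 50
a_3 = 140
b_3 = 310
c_3 = 60
a_4 = 290
b_4 = 300
p_5 = 150
s_5 = 300
t_5 = 240
p_6 = 160
q_6 = 340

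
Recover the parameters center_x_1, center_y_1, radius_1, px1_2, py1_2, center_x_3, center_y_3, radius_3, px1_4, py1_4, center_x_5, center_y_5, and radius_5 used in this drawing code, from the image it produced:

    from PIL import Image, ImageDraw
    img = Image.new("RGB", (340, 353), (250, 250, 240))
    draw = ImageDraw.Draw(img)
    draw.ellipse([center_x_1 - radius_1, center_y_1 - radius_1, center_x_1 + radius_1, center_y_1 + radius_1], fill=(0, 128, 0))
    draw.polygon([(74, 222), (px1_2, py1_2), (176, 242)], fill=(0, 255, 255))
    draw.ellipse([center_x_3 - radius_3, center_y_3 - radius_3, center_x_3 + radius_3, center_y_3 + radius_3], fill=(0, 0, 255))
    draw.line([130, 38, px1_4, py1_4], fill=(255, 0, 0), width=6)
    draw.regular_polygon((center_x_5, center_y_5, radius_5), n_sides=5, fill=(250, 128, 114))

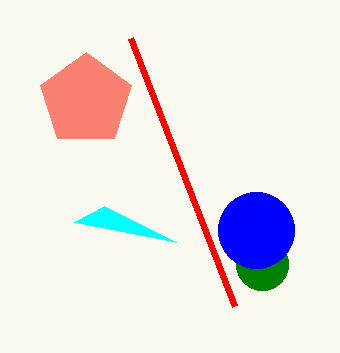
center_x_1 = 262
center_y_1 = 264
radius_1 = 26
px1_2 = 104
py1_2 = 206
center_x_3 = 256
center_y_3 = 230
radius_3 = 38
px1_4 = 234
py1_4 = 306
center_x_5 = 86
center_y_5 = 100
radius_5 = 48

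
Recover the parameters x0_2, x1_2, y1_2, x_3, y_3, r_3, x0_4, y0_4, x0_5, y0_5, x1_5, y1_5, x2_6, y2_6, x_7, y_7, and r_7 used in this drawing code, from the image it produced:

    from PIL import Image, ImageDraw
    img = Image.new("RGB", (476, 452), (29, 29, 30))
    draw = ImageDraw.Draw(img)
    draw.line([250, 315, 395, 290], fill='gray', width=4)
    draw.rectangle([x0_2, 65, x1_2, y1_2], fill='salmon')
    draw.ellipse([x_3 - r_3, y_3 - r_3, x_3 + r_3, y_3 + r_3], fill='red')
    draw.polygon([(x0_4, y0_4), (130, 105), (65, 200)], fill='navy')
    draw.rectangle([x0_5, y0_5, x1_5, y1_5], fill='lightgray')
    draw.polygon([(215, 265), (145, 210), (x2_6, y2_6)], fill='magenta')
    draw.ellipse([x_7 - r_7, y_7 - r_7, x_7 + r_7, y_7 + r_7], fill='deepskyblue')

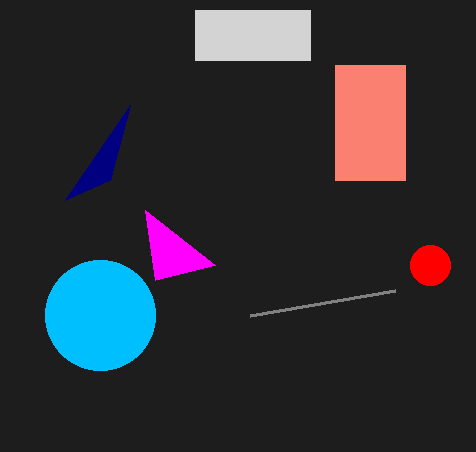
x0_2 = 335
x1_2 = 405
y1_2 = 180
x_3 = 430
y_3 = 265
r_3 = 20
x0_4 = 110
y0_4 = 180
x0_5 = 195
y0_5 = 10
x1_5 = 310
y1_5 = 60
x2_6 = 155
y2_6 = 280
x_7 = 100
y_7 = 315
r_7 = 55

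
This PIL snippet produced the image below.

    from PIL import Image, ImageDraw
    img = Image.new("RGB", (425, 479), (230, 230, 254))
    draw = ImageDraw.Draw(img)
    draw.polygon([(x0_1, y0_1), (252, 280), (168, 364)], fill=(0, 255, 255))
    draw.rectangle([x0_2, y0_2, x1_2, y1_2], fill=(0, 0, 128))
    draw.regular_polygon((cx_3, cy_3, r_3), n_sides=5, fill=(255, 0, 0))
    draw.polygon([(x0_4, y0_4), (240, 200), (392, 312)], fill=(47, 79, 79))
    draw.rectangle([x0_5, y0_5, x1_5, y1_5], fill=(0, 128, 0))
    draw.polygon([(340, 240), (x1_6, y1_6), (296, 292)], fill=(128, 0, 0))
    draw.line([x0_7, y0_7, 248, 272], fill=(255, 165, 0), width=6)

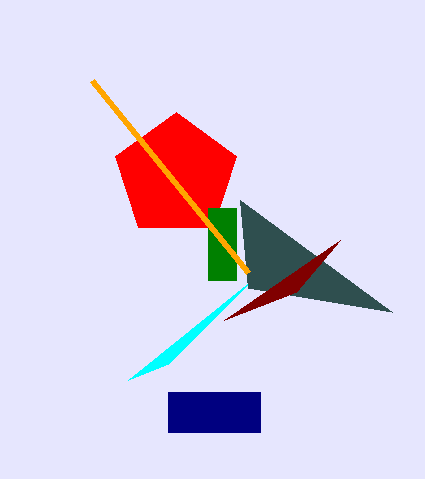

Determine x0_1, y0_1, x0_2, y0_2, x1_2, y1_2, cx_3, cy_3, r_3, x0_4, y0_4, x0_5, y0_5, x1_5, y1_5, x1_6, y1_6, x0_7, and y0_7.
x0_1 = 128; y0_1 = 380; x0_2 = 168; y0_2 = 392; x1_2 = 260; y1_2 = 432; cx_3 = 176; cy_3 = 176; r_3 = 64; x0_4 = 248; y0_4 = 288; x0_5 = 208; y0_5 = 208; x1_5 = 236; y1_5 = 280; x1_6 = 224; y1_6 = 320; x0_7 = 92; y0_7 = 80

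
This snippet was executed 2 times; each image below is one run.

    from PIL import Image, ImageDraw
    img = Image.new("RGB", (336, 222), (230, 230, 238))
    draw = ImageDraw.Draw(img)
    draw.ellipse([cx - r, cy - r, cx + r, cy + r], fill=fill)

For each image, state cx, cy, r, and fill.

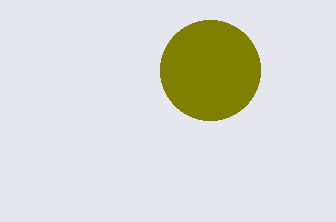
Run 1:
cx = 210; cy = 70; r = 50; fill = 'olive'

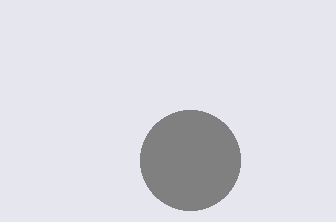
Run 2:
cx = 190, cy = 160, r = 50, fill = 'gray'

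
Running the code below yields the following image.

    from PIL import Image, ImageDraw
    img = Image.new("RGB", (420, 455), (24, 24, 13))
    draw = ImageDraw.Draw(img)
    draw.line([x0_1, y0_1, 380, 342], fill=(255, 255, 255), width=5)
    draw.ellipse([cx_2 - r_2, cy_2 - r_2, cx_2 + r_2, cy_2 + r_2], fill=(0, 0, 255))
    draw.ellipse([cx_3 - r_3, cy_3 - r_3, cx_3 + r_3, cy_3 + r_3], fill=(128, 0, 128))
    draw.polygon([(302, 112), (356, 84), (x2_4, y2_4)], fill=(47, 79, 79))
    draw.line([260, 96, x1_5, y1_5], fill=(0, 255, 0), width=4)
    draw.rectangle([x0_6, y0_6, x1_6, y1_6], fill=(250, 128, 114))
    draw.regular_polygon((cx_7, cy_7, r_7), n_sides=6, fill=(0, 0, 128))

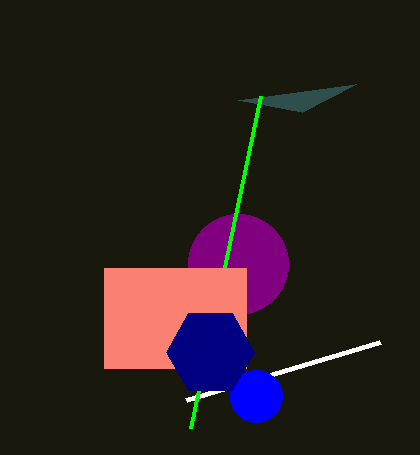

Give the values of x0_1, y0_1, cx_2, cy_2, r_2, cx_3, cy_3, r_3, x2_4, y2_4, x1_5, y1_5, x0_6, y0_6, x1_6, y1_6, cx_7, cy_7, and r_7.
x0_1 = 186, y0_1 = 400, cx_2 = 256, cy_2 = 396, r_2 = 26, cx_3 = 238, cy_3 = 264, r_3 = 50, x2_4 = 238, y2_4 = 100, x1_5 = 190, y1_5 = 428, x0_6 = 104, y0_6 = 268, x1_6 = 246, y1_6 = 368, cx_7 = 210, cy_7 = 352, r_7 = 44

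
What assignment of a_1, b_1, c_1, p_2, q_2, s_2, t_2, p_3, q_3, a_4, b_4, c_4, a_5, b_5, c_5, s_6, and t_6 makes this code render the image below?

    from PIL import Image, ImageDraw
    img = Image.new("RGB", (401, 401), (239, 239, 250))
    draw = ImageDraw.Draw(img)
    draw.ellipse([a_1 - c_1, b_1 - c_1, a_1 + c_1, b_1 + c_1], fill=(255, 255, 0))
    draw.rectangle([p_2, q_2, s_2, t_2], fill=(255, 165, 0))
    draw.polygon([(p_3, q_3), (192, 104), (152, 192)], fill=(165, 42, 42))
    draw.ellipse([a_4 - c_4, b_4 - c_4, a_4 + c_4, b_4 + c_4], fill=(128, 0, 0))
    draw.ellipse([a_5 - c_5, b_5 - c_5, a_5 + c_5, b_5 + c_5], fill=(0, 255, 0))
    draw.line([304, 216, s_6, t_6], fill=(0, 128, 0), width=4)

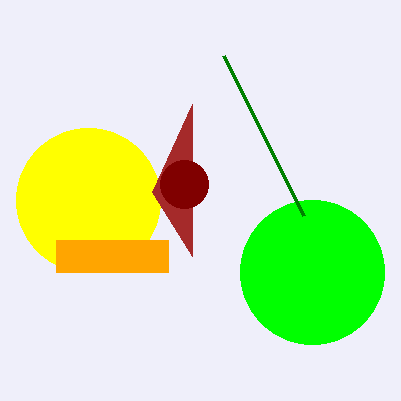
a_1 = 88, b_1 = 200, c_1 = 72, p_2 = 56, q_2 = 240, s_2 = 168, t_2 = 272, p_3 = 192, q_3 = 256, a_4 = 184, b_4 = 184, c_4 = 24, a_5 = 312, b_5 = 272, c_5 = 72, s_6 = 224, t_6 = 56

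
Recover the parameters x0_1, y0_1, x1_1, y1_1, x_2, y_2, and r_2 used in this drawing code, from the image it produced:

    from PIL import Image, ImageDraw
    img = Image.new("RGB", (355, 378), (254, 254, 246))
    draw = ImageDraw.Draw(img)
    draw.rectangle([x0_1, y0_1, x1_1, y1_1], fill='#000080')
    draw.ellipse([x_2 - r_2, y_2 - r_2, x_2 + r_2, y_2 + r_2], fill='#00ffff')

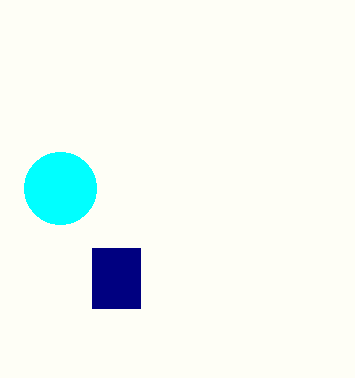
x0_1 = 92
y0_1 = 248
x1_1 = 140
y1_1 = 308
x_2 = 60
y_2 = 188
r_2 = 36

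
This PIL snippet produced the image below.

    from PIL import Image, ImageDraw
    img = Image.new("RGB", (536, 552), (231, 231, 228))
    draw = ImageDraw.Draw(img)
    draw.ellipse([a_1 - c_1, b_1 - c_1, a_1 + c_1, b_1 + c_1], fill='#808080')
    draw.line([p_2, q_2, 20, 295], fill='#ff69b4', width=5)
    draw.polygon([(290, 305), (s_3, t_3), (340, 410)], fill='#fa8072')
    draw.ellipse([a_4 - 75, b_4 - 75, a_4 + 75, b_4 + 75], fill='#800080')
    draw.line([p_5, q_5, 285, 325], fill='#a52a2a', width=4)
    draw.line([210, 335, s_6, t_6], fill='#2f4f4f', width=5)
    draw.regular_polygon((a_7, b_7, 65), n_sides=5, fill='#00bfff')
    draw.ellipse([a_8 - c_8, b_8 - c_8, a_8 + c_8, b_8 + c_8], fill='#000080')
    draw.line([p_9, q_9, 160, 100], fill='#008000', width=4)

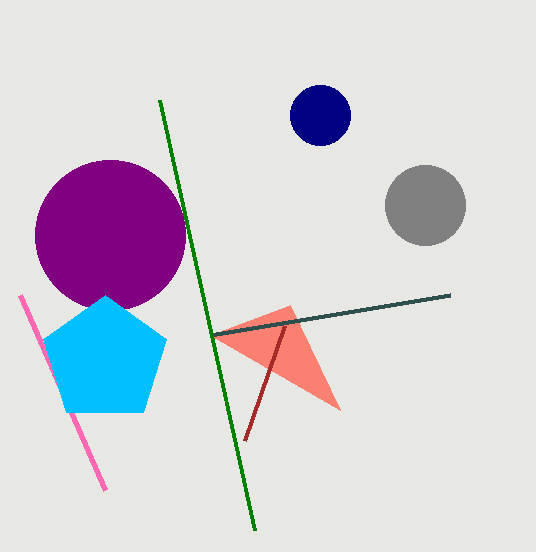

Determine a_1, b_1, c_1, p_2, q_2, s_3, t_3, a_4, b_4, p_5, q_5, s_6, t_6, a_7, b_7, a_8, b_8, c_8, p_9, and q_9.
a_1 = 425, b_1 = 205, c_1 = 40, p_2 = 105, q_2 = 490, s_3 = 210, t_3 = 335, a_4 = 110, b_4 = 235, p_5 = 245, q_5 = 440, s_6 = 450, t_6 = 295, a_7 = 105, b_7 = 360, a_8 = 320, b_8 = 115, c_8 = 30, p_9 = 255, q_9 = 530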